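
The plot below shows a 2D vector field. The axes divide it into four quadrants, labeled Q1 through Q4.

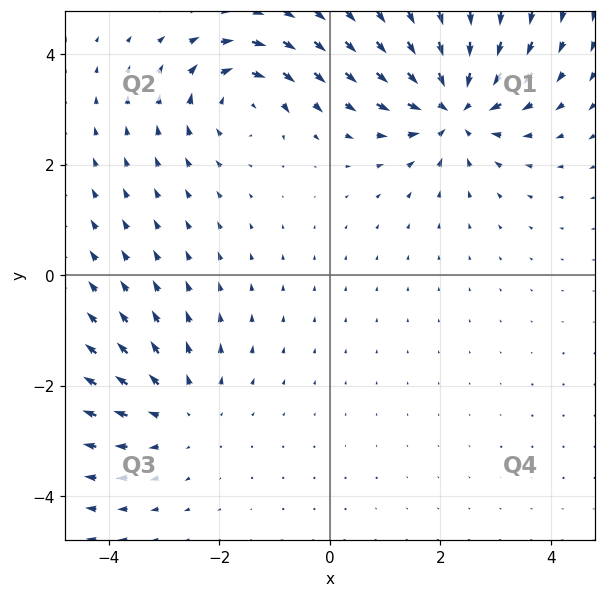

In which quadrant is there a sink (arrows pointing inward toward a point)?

Q1

The sink sits at approximately (2.2, 3.1), which lies in quadrant Q1. The divergence there is about -5, negative as expected for a sink.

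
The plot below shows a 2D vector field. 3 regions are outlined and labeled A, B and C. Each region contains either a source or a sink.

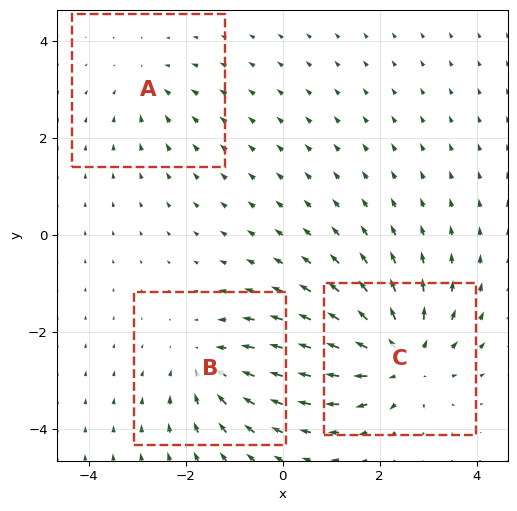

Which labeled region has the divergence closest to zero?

A

Divergence at each region's feature centre — A: about -2, B: about -3, C: about +5. Region A is closest to zero.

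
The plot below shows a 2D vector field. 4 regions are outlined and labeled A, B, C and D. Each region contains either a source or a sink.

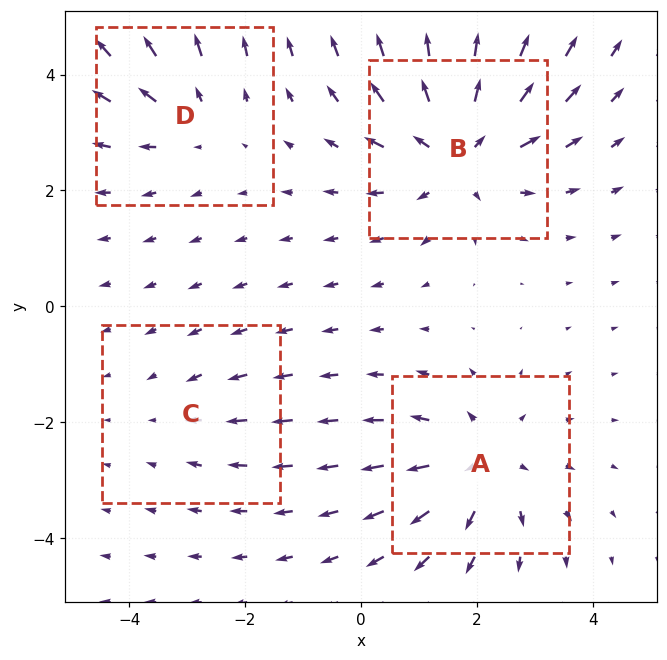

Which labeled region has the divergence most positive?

B

Divergence at each region's feature centre — A: about +5, B: about +6, C: about -2, D: about +3. Region B is most positive.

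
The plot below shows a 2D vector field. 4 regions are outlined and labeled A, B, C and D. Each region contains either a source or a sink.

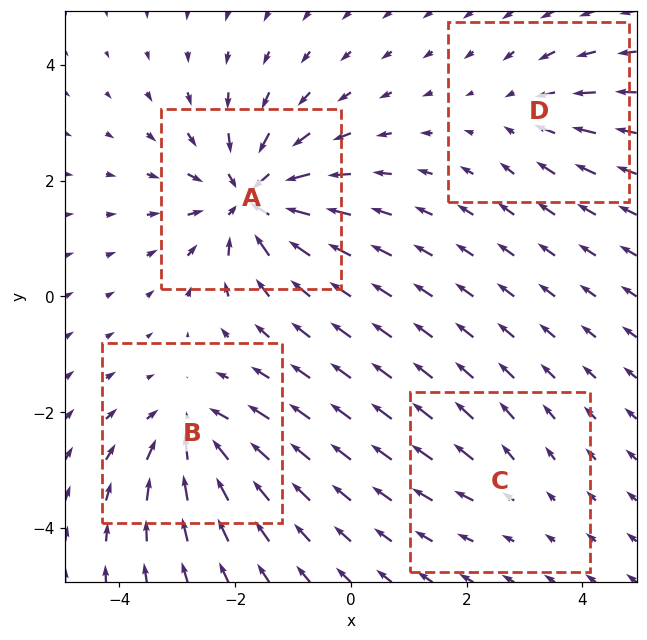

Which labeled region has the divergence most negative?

A

Divergence at each region's feature centre — A: about -8, B: about -5, C: about +2, D: about -3. Region A is most negative.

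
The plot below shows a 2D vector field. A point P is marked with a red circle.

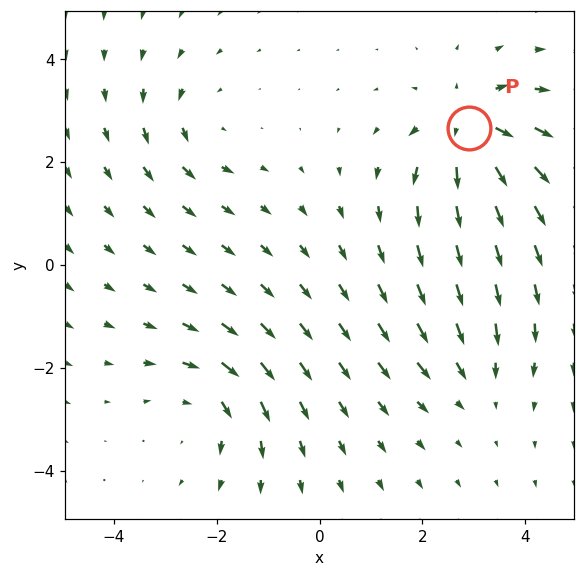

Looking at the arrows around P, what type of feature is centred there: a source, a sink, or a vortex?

At P (2.9, 2.7) the arrows spread outward. Divergence about +5, curl ≈0 — positive divergence with near-zero curl is a source.

source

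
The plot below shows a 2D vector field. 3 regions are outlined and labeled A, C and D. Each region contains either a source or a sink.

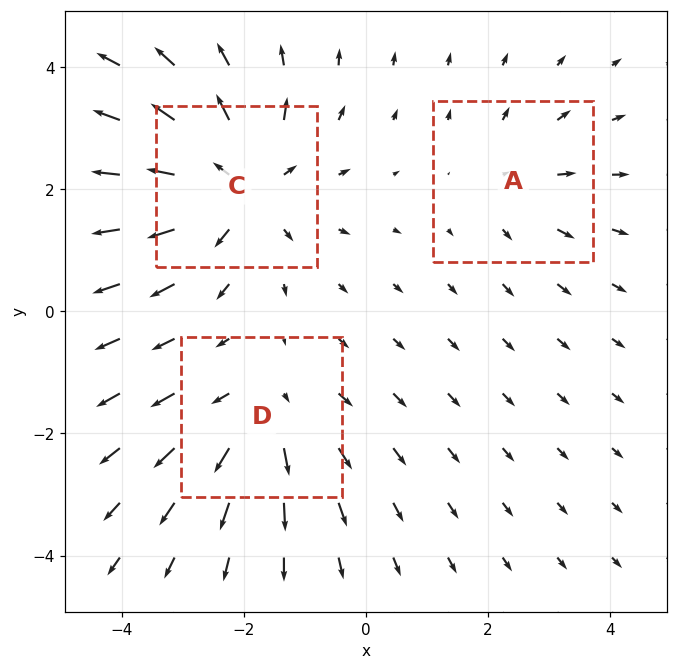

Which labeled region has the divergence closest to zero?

A

Divergence at each region's feature centre — A: about +2, C: about +4, D: about +3. Region A is closest to zero.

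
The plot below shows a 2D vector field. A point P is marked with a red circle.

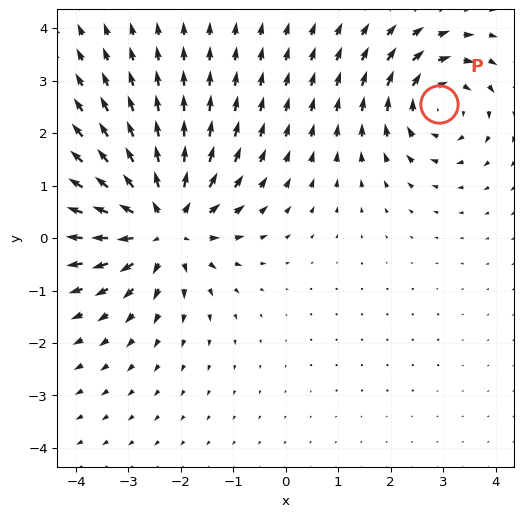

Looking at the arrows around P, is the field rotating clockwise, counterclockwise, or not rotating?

clockwise

Near P at (2.9, 2.6) the arrows circulate clockwise. The curl (z-component) there is about -4; negative curl means clockwise rotation.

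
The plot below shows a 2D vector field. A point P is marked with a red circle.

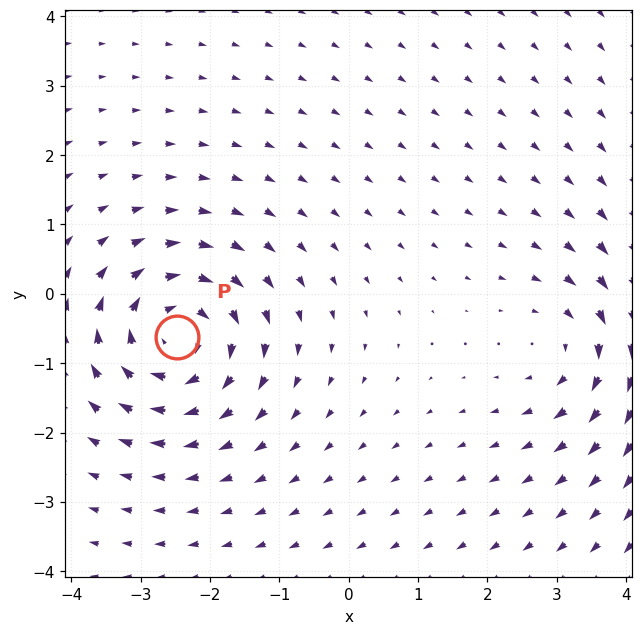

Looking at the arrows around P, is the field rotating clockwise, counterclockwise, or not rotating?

clockwise

Near P at (-2.5, -0.6) the arrows circulate clockwise. The curl (z-component) there is about -5; negative curl means clockwise rotation.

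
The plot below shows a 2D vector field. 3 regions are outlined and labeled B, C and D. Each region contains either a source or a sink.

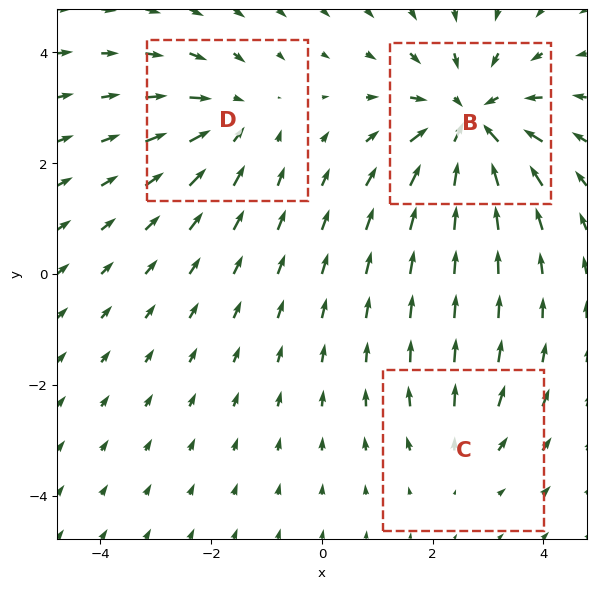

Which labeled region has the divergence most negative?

B

Divergence at each region's feature centre — B: about -5, C: about +2, D: about -3. Region B is most negative.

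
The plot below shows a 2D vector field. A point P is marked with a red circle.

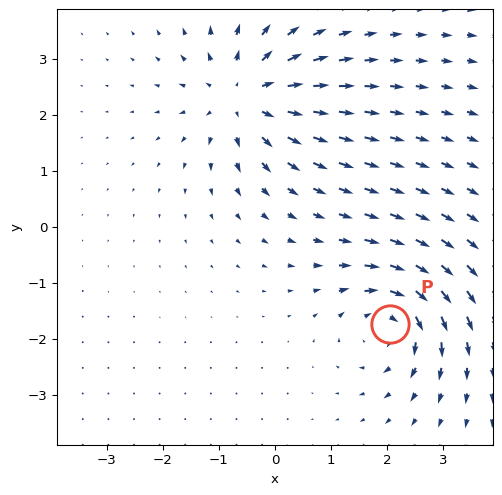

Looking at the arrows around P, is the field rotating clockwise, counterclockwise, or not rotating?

clockwise

Near P at (2.1, -1.7) the arrows circulate clockwise. The curl (z-component) there is about -5; negative curl means clockwise rotation.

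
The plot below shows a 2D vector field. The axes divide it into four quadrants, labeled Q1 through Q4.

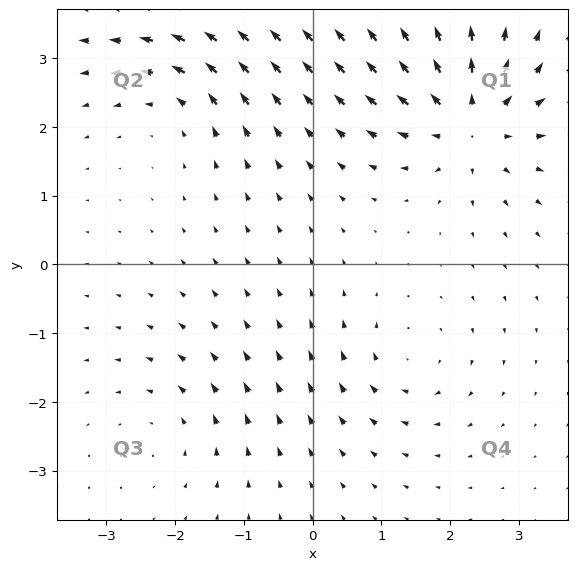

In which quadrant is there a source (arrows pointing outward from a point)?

The source sits at approximately (2.3, 2.1), which lies in quadrant Q1. The divergence there is about +6, positive as expected for a source.

Q1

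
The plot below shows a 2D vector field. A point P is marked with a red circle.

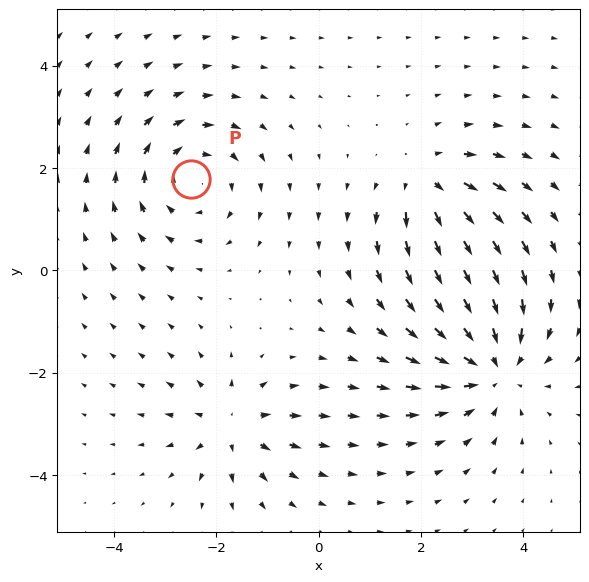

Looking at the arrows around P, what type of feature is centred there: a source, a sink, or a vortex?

At P (-2.5, 1.8) the arrows circulate clockwise. Divergence ≈0, curl about -4 — near-zero divergence with nonzero curl is a vortex.

vortex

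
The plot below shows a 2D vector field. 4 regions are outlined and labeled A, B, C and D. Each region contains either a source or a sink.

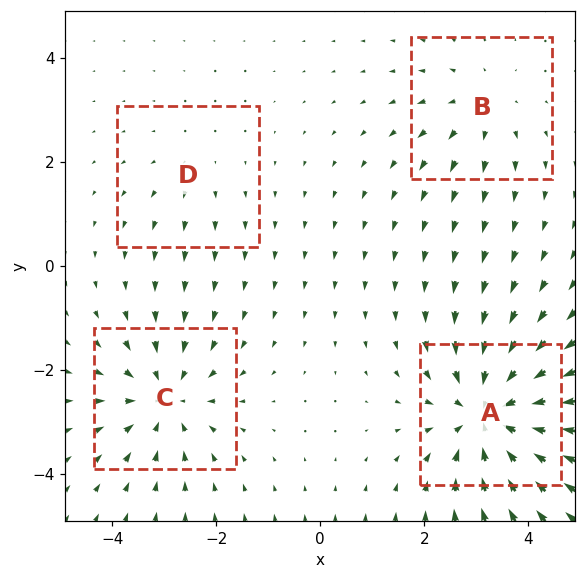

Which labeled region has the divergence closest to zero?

Divergence at each region's feature centre — A: about -7, B: about +3, C: about -5, D: about +2. Region D is closest to zero.

D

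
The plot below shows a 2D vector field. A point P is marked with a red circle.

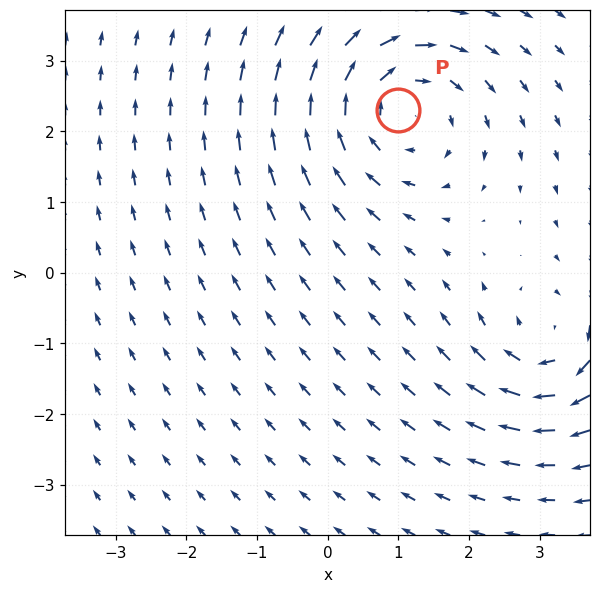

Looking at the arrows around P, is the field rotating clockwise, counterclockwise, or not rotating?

clockwise

Near P at (1.0, 2.3) the arrows circulate clockwise. The curl (z-component) there is about -4; negative curl means clockwise rotation.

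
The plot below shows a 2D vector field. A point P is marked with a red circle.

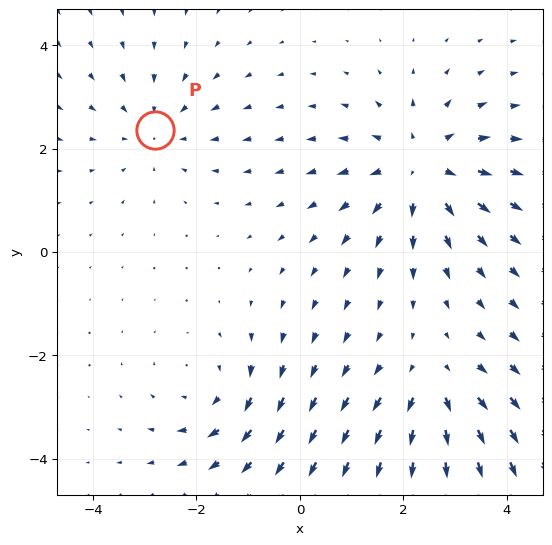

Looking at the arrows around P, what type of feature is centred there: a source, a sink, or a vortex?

sink

At P (-2.8, 2.4) the arrows converge inward. Divergence about -2, curl ≈0 — negative divergence with near-zero curl is a sink.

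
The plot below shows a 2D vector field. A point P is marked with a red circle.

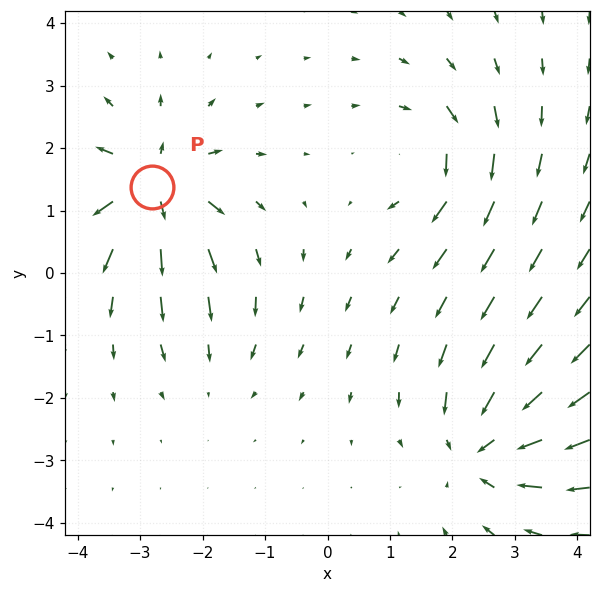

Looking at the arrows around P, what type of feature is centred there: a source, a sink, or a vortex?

At P (-2.8, 1.4) the arrows spread outward. Divergence about +7, curl ≈0 — positive divergence with near-zero curl is a source.

source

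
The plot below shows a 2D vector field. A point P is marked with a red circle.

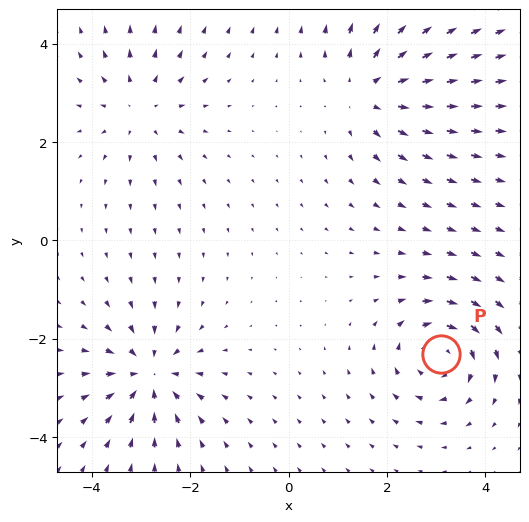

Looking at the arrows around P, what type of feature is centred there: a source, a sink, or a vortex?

vortex

At P (3.1, -2.3) the arrows circulate clockwise. Divergence ≈0, curl about -7 — near-zero divergence with nonzero curl is a vortex.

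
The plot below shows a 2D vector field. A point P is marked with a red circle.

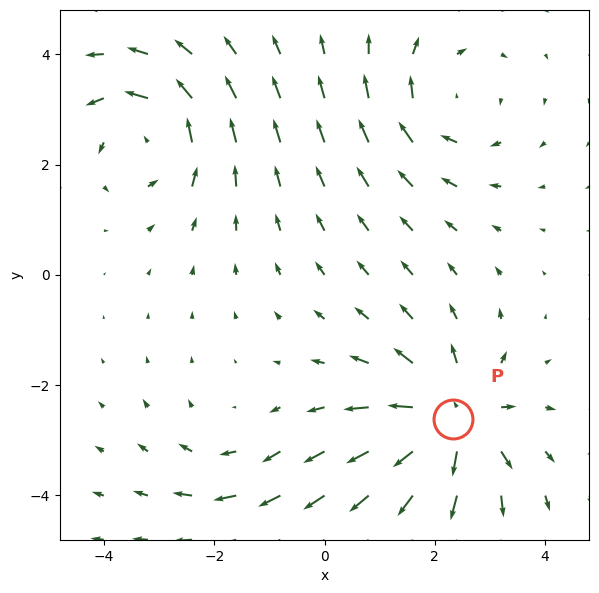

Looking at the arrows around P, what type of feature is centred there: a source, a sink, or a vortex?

At P (2.3, -2.6) the arrows spread outward. Divergence about +6, curl ≈0 — positive divergence with near-zero curl is a source.

source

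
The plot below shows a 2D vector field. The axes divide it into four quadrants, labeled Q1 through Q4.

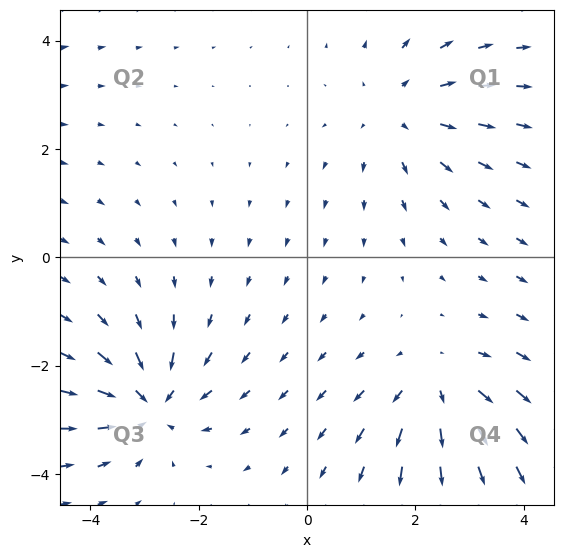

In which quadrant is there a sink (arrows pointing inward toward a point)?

Q3

The sink sits at approximately (-2.9, -2.7), which lies in quadrant Q3. The divergence there is about -4, negative as expected for a sink.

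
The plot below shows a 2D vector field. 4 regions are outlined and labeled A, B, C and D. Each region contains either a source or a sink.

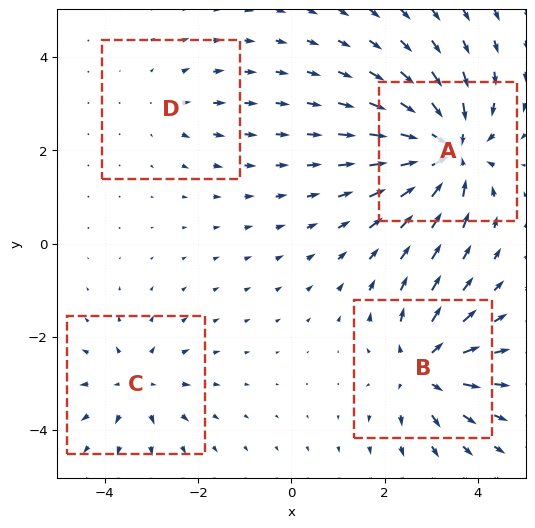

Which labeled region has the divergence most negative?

Divergence at each region's feature centre — A: about -8, B: about +6, C: about +4, D: about +2. Region A is most negative.

A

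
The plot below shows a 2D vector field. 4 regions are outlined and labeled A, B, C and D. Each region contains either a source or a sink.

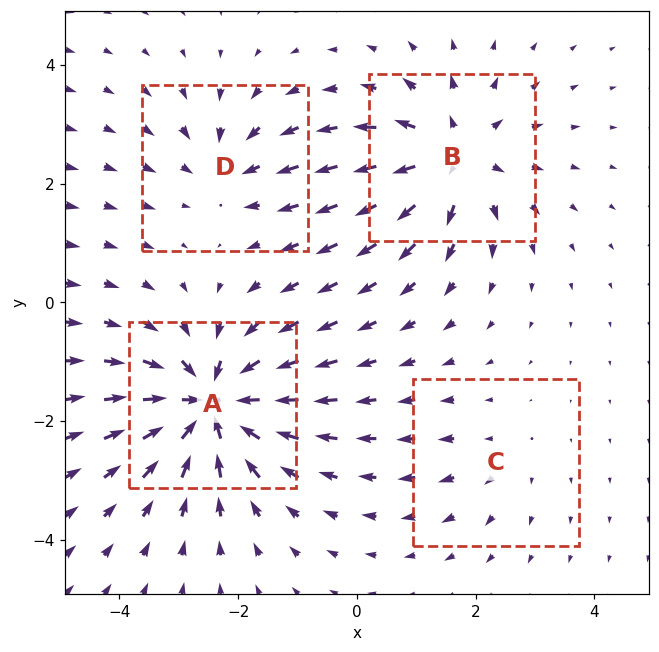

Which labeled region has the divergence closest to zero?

C

Divergence at each region's feature centre — A: about -7, B: about +5, C: about +2, D: about -3. Region C is closest to zero.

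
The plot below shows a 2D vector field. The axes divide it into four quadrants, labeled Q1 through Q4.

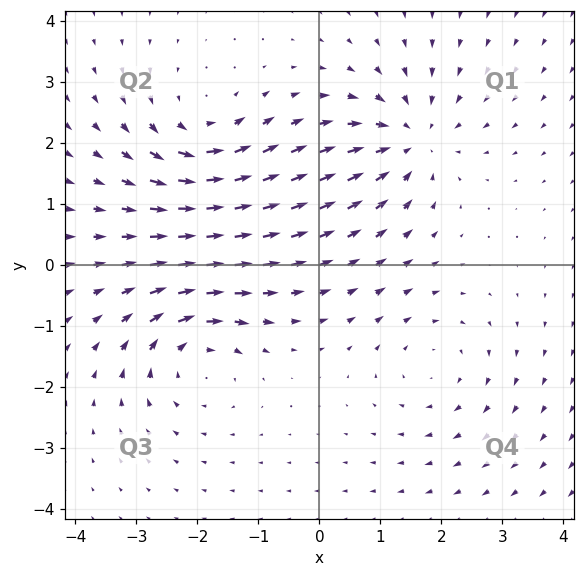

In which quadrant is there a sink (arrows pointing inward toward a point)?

Q1

The sink sits at approximately (1.5, 2.1), which lies in quadrant Q1. The divergence there is about -5, negative as expected for a sink.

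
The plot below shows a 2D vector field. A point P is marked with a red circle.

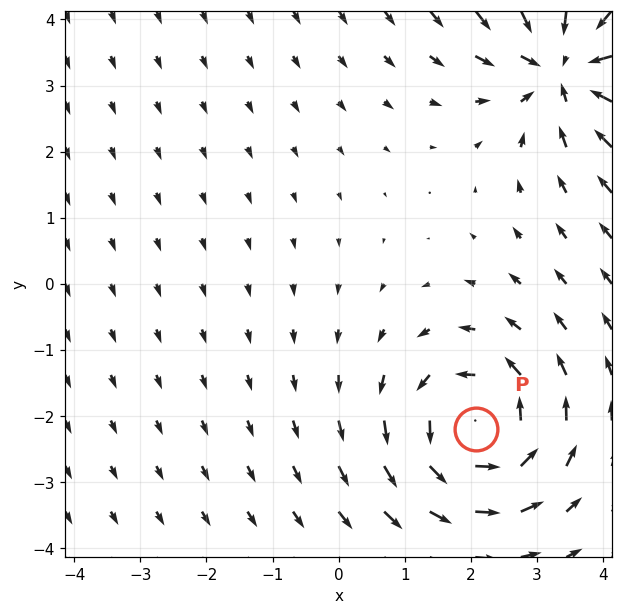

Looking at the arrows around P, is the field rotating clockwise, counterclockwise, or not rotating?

counterclockwise

Near P at (2.1, -2.2) the arrows circulate counterclockwise. The curl (z-component) there is about +4; positive curl means counterclockwise rotation.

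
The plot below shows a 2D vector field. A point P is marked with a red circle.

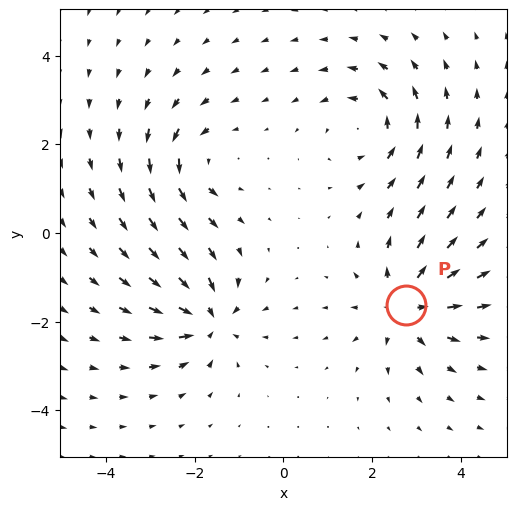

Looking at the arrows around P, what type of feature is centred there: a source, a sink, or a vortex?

source

At P (2.8, -1.6) the arrows spread outward. Divergence about +6, curl ≈0 — positive divergence with near-zero curl is a source.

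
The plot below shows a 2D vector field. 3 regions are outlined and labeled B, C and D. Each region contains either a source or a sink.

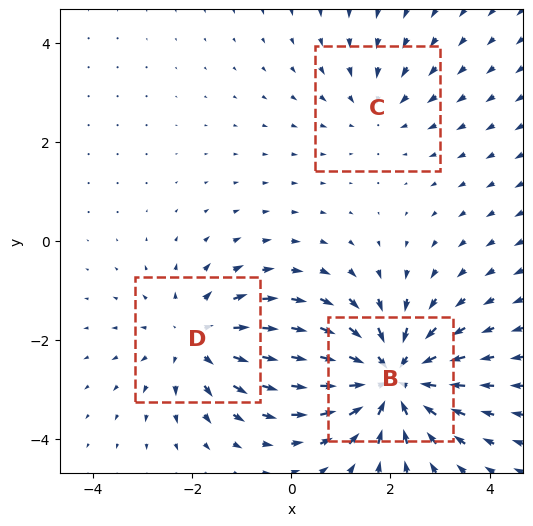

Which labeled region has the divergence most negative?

Divergence at each region's feature centre — B: about -4, C: about -2, D: about +3. Region B is most negative.

B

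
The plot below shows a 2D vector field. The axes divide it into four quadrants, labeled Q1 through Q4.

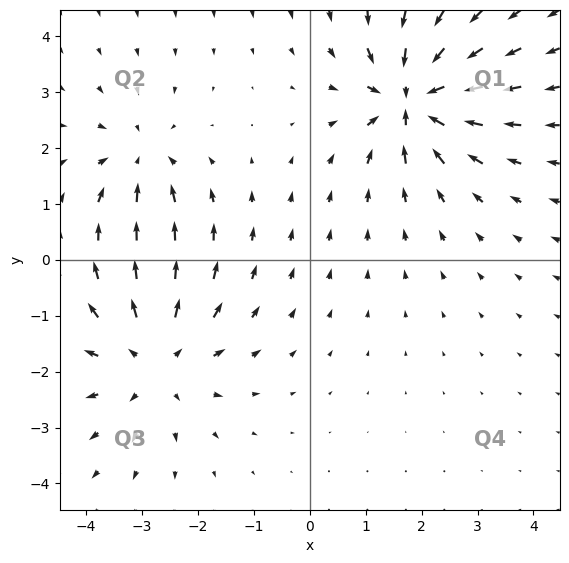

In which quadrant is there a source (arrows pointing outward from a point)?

The source sits at approximately (-2.8, -1.8), which lies in quadrant Q3. The divergence there is about +3, positive as expected for a source.

Q3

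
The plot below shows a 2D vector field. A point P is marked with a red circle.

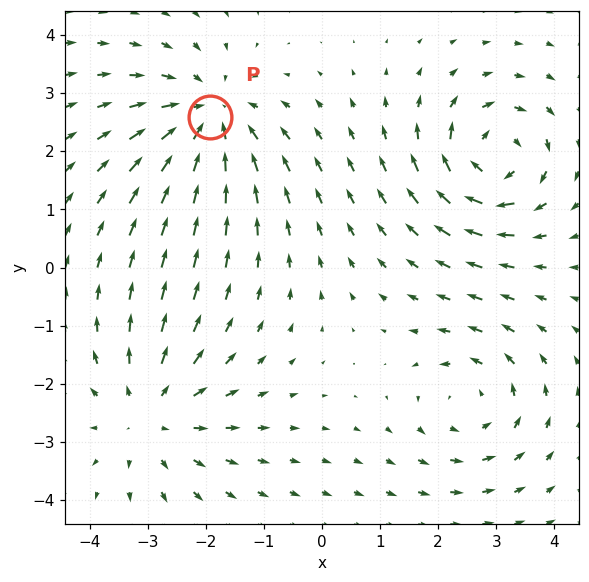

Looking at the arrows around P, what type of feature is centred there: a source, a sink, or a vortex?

At P (-1.9, 2.6) the arrows converge inward. Divergence about -4, curl ≈0 — negative divergence with near-zero curl is a sink.

sink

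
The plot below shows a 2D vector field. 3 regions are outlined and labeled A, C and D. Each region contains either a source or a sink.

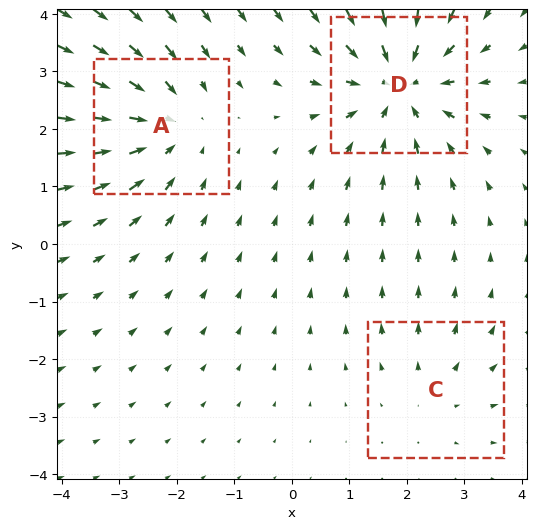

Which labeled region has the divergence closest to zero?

Divergence at each region's feature centre — A: about -3, C: about +2, D: about -4. Region C is closest to zero.

C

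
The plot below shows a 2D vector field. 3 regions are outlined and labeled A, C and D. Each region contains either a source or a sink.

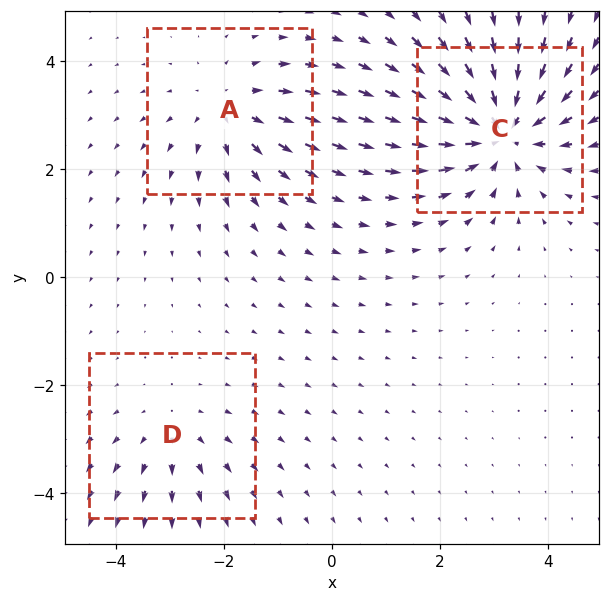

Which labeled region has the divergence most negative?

C

Divergence at each region's feature centre — A: about +3, C: about -5, D: about +2. Region C is most negative.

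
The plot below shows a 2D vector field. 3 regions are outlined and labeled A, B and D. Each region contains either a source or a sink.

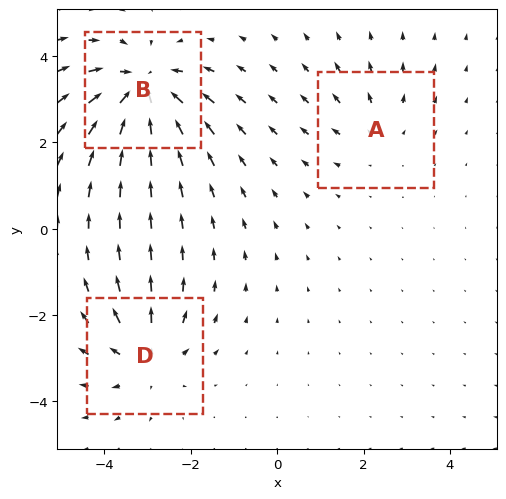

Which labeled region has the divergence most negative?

B

Divergence at each region's feature centre — A: about +2, B: about -5, D: about +3. Region B is most negative.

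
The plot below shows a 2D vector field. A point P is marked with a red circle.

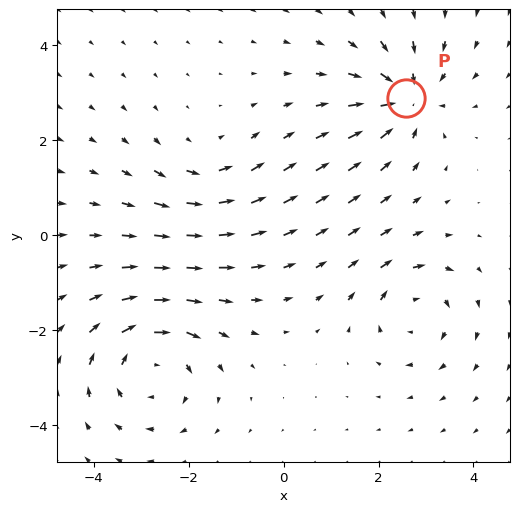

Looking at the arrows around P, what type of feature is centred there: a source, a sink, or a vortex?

sink

At P (2.6, 2.9) the arrows converge inward. Divergence about -5, curl ≈0 — negative divergence with near-zero curl is a sink.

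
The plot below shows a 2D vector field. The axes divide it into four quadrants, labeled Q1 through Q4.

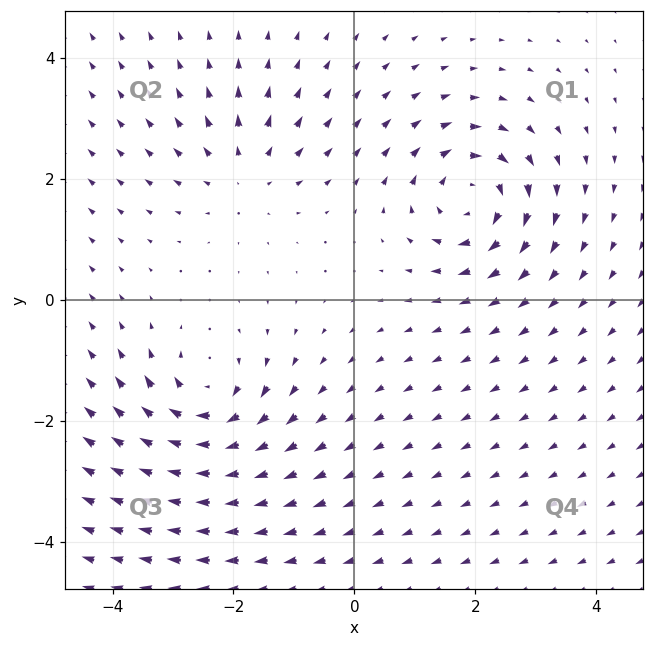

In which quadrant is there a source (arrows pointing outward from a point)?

The source sits at approximately (-1.8, 2.1), which lies in quadrant Q2. The divergence there is about +4, positive as expected for a source.

Q2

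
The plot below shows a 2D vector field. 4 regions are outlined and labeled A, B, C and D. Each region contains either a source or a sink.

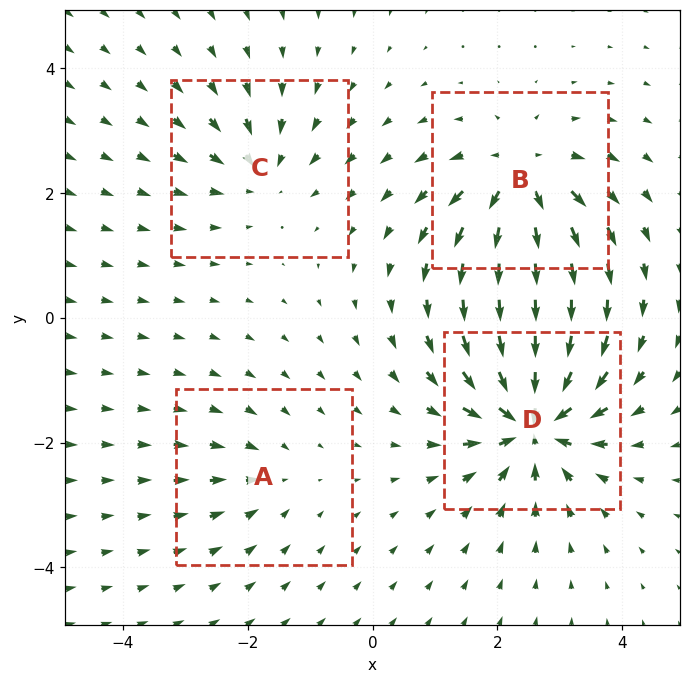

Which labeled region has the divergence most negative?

D

Divergence at each region's feature centre — A: about -3, B: about +6, C: about -4, D: about -8. Region D is most negative.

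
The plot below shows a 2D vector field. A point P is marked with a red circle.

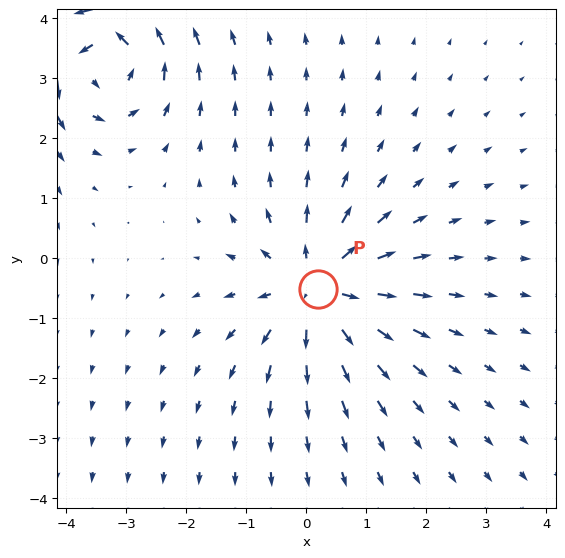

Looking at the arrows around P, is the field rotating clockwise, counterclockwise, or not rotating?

Near P at (0.2, -0.5) the arrows show no circulation. The curl there is ≈0.

not rotating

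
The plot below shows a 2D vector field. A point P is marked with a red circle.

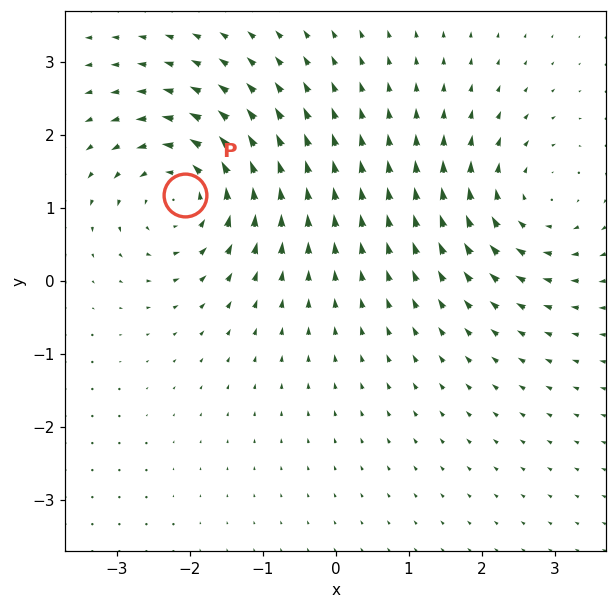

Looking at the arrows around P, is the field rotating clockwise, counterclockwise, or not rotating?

counterclockwise

Near P at (-2.1, 1.2) the arrows circulate counterclockwise. The curl (z-component) there is about +6; positive curl means counterclockwise rotation.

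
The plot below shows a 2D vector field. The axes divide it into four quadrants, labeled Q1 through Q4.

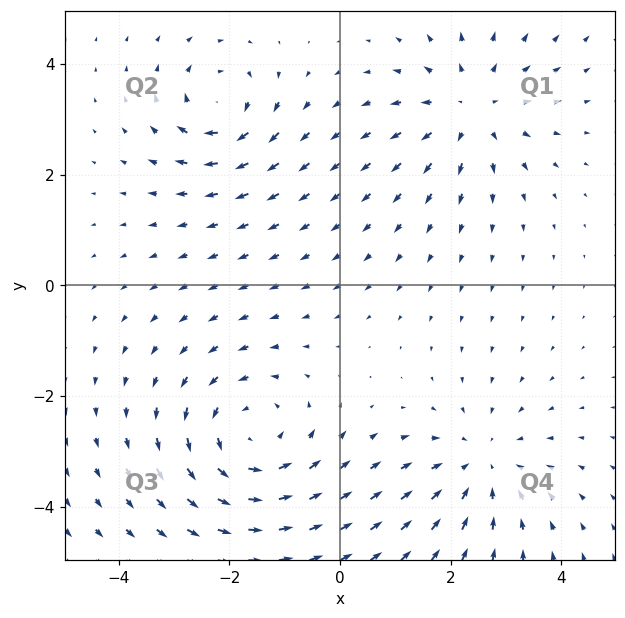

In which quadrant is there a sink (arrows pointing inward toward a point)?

Q4

The sink sits at approximately (2.5, -3.2), which lies in quadrant Q4. The divergence there is about -3, negative as expected for a sink.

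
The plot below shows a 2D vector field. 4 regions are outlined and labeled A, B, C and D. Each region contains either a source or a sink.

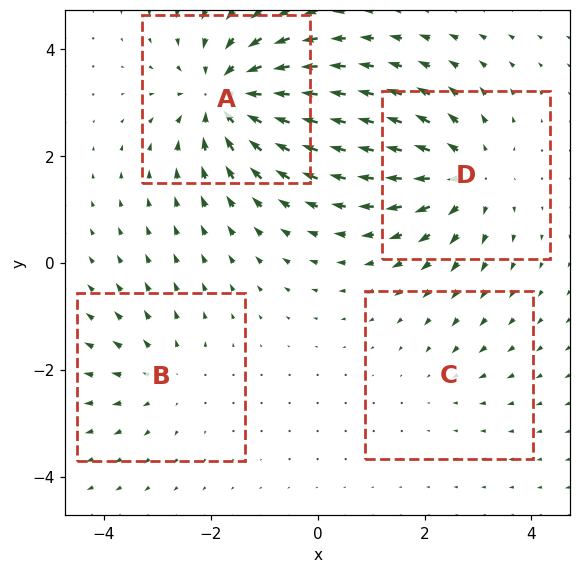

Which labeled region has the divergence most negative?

Divergence at each region's feature centre — A: about -7, B: about +3, C: about -2, D: about +5. Region A is most negative.

A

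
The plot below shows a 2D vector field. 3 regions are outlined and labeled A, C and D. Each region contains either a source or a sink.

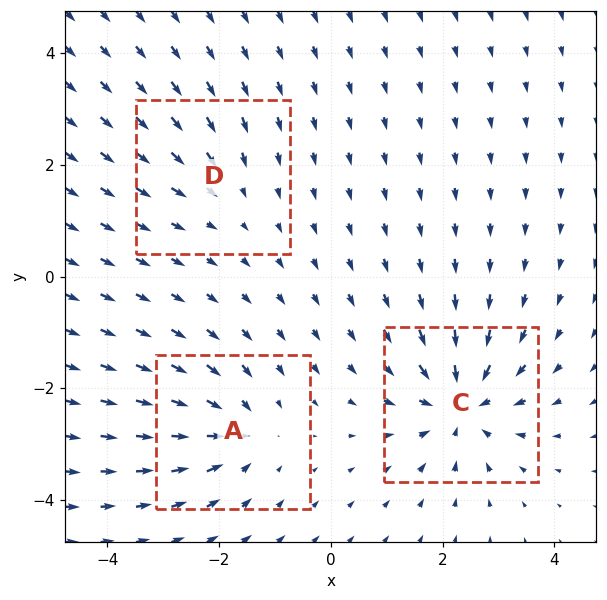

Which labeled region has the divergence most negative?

C

Divergence at each region's feature centre — A: about -4, C: about -5, D: about -2. Region C is most negative.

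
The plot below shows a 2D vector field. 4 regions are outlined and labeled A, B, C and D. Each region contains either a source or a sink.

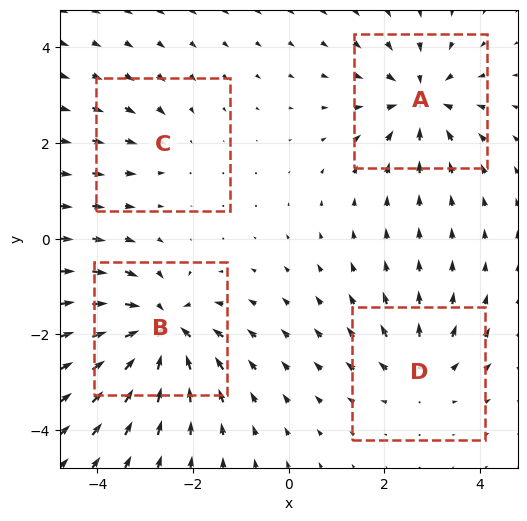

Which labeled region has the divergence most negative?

Divergence at each region's feature centre — A: about -6, B: about -7, C: about -2, D: about +4. Region B is most negative.

B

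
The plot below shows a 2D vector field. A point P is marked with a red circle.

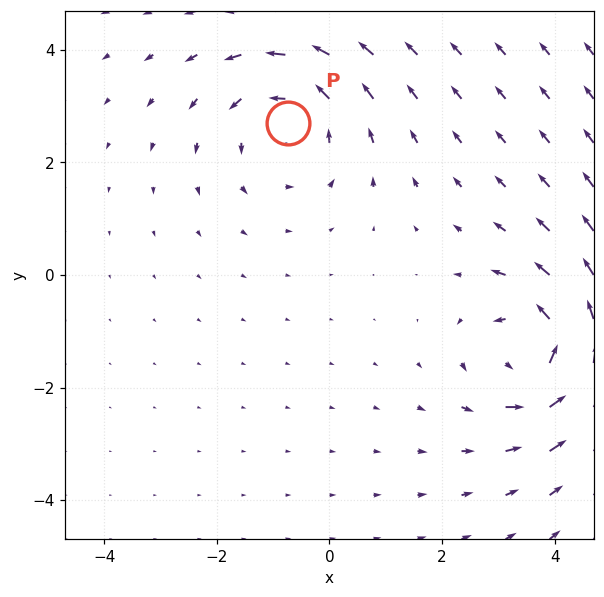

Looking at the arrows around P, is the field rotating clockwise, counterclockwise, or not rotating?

Near P at (-0.7, 2.7) the arrows circulate counterclockwise. The curl (z-component) there is about +2; positive curl means counterclockwise rotation.

counterclockwise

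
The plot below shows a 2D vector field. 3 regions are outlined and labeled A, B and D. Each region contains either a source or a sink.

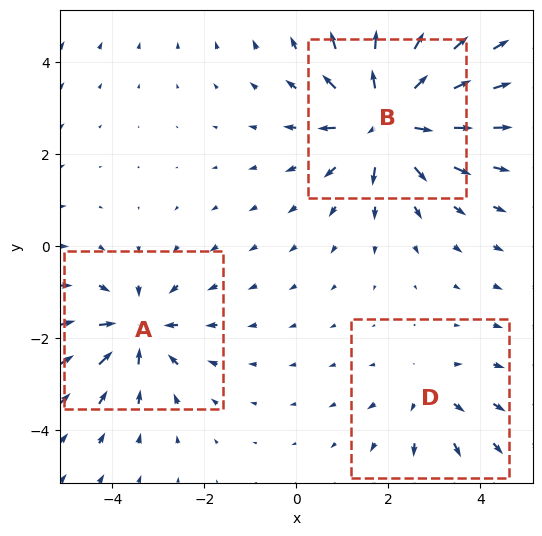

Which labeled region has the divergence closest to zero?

Divergence at each region's feature centre — A: about -4, B: about +6, D: about +2. Region D is closest to zero.

D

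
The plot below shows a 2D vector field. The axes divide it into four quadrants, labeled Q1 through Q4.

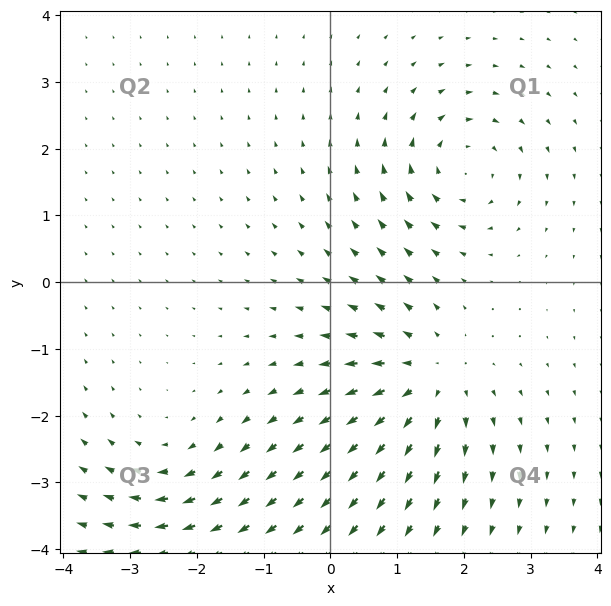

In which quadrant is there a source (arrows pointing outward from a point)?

Q4

The source sits at approximately (1.5, -1.4), which lies in quadrant Q4. The divergence there is about +4, positive as expected for a source.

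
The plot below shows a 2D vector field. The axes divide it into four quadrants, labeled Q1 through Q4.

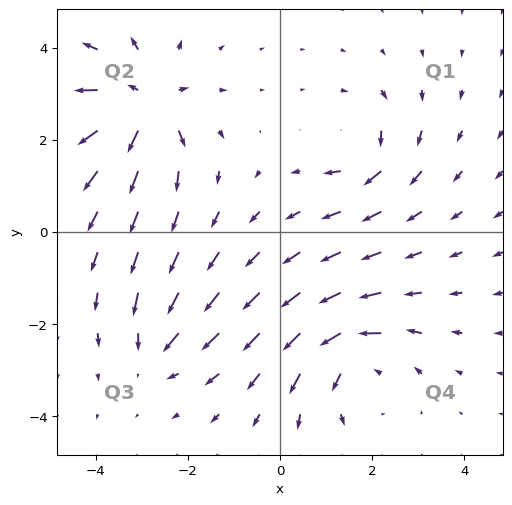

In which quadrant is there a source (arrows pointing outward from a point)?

Q2

The source sits at approximately (-2.9, 2.8), which lies in quadrant Q2. The divergence there is about +6, positive as expected for a source.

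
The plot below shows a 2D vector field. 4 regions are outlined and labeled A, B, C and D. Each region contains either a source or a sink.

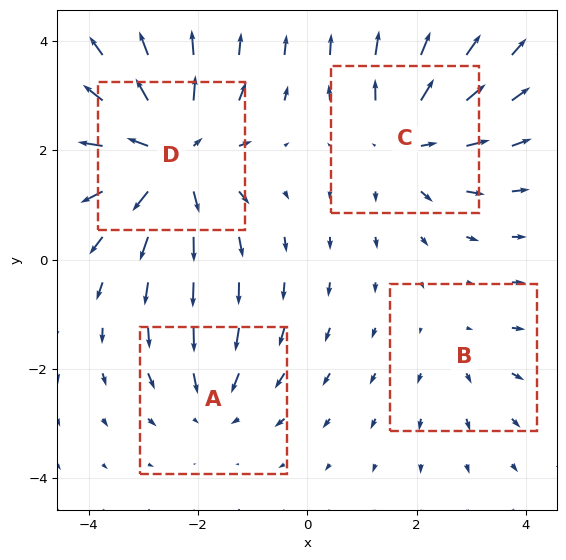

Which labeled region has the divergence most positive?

D

Divergence at each region's feature centre — A: about -3, B: about +2, C: about +4, D: about +6. Region D is most positive.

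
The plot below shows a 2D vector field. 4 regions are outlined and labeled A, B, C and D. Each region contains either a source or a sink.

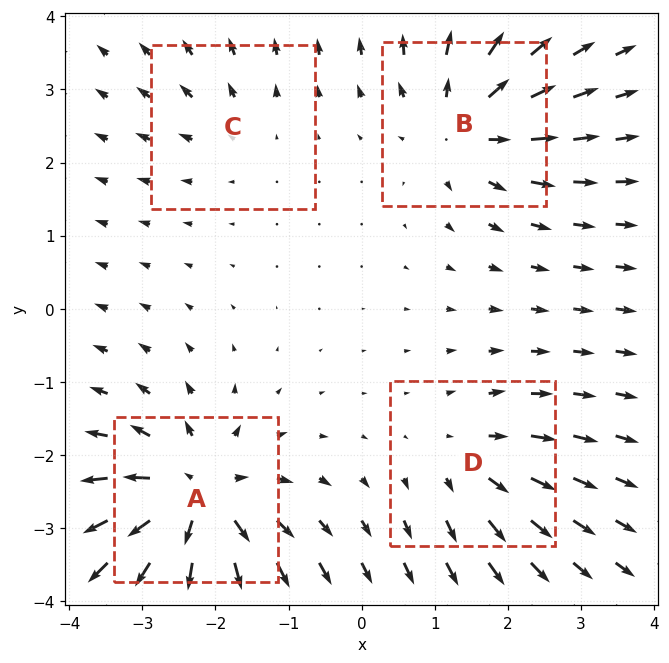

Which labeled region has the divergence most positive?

Divergence at each region's feature centre — A: about +8, B: about +6, C: about +3, D: about +4. Region A is most positive.

A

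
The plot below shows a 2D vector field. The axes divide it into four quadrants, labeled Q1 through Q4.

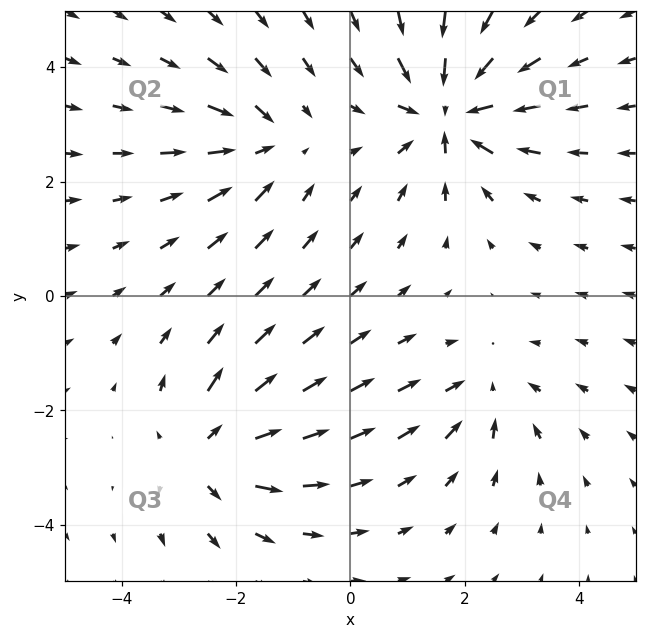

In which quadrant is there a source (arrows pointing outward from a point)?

Q3

The source sits at approximately (-2.5, -2.7), which lies in quadrant Q3. The divergence there is about +4, positive as expected for a source.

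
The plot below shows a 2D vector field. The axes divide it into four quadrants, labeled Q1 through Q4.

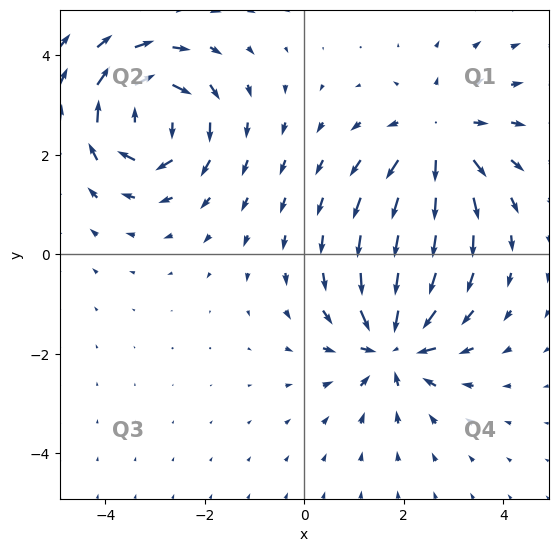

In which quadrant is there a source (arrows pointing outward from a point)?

Q1

The source sits at approximately (2.7, 2.3), which lies in quadrant Q1. The divergence there is about +4, positive as expected for a source.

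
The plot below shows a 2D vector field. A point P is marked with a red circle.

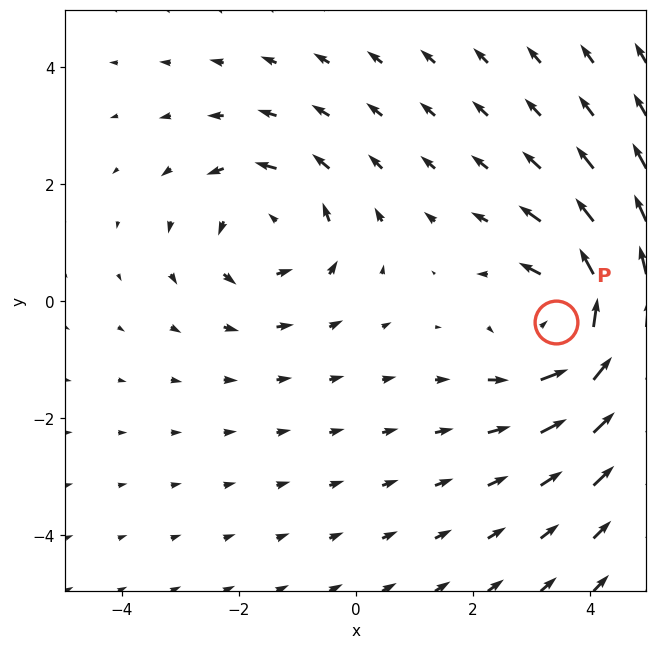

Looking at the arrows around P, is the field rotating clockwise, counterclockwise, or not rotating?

counterclockwise

Near P at (3.4, -0.4) the arrows circulate counterclockwise. The curl (z-component) there is about +4; positive curl means counterclockwise rotation.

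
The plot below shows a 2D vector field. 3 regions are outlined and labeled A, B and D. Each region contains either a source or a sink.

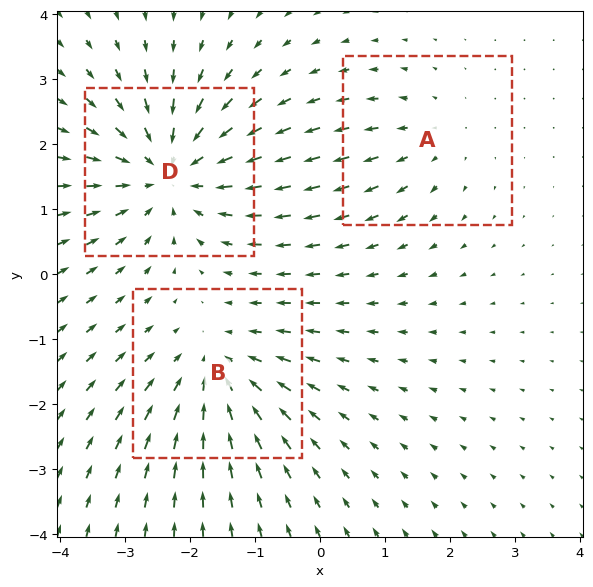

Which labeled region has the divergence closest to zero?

A

Divergence at each region's feature centre — A: about +2, B: about -3, D: about -4. Region A is closest to zero.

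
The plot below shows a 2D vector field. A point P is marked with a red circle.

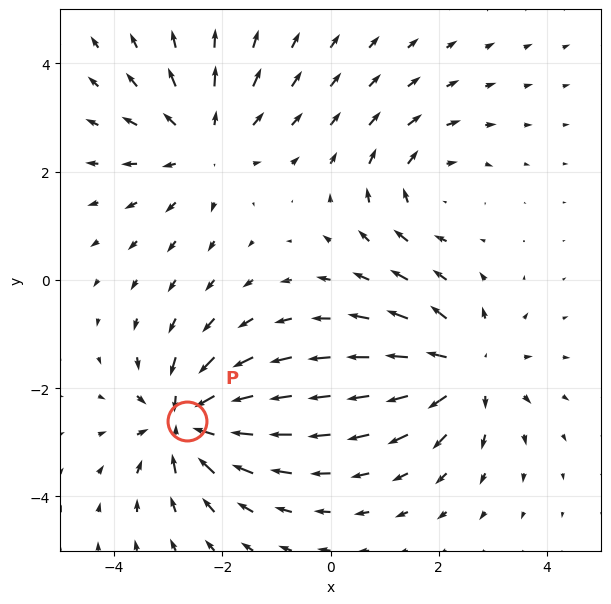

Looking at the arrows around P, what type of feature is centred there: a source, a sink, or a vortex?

At P (-2.7, -2.6) the arrows converge inward. Divergence about -6, curl ≈0 — negative divergence with near-zero curl is a sink.

sink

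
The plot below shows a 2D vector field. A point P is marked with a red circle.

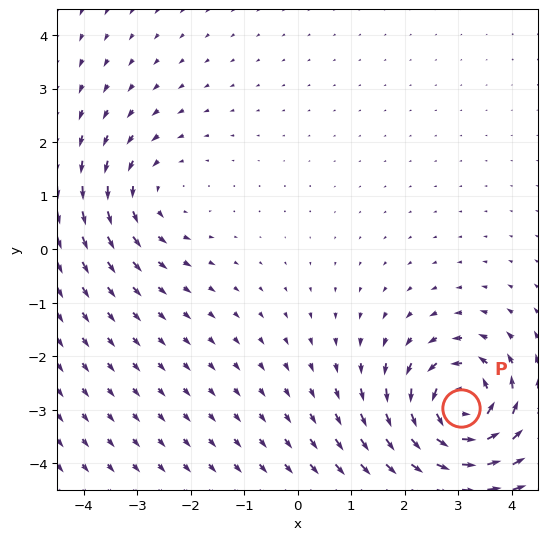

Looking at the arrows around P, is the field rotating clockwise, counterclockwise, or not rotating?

counterclockwise

Near P at (3.1, -3.0) the arrows circulate counterclockwise. The curl (z-component) there is about +5; positive curl means counterclockwise rotation.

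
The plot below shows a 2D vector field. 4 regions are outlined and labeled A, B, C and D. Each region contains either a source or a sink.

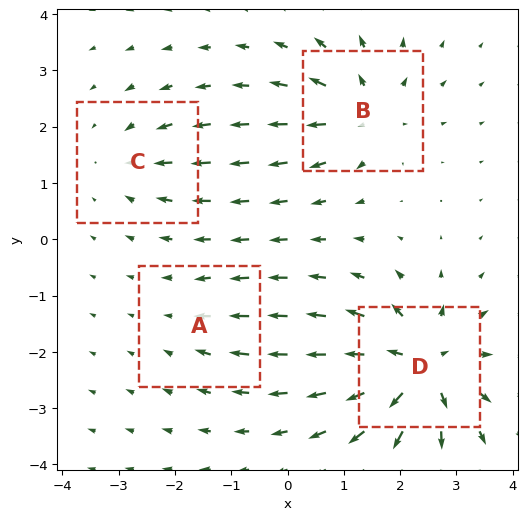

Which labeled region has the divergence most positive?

Divergence at each region's feature centre — A: about -3, B: about +6, C: about -4, D: about +9. Region D is most positive.

D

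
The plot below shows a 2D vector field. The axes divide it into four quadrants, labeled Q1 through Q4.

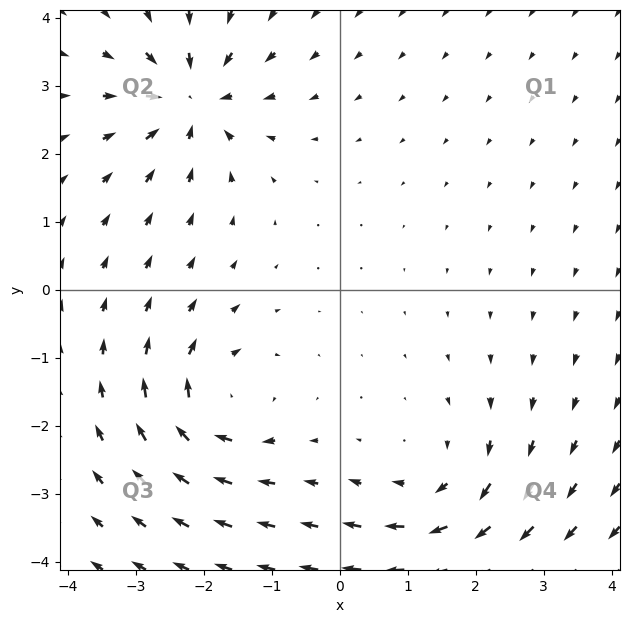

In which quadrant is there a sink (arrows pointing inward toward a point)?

Q2

The sink sits at approximately (-2.2, 2.8), which lies in quadrant Q2. The divergence there is about -7, negative as expected for a sink.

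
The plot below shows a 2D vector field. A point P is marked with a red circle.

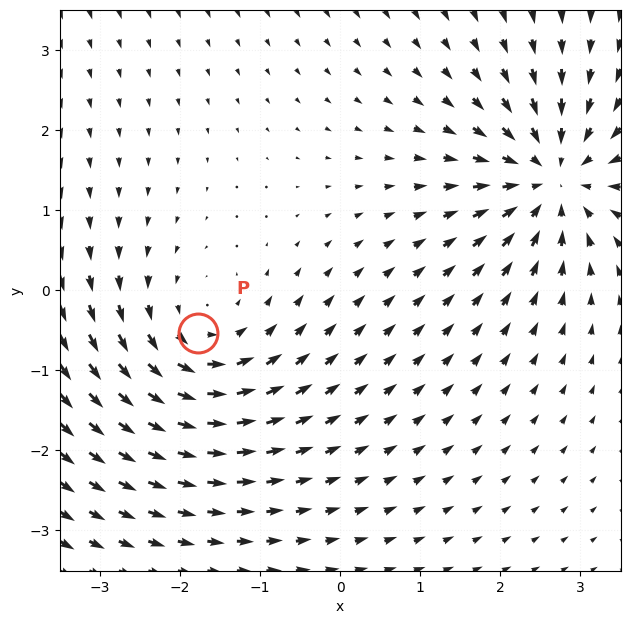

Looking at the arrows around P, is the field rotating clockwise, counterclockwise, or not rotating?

Near P at (-1.8, -0.5) the arrows circulate counterclockwise. The curl (z-component) there is about +4; positive curl means counterclockwise rotation.

counterclockwise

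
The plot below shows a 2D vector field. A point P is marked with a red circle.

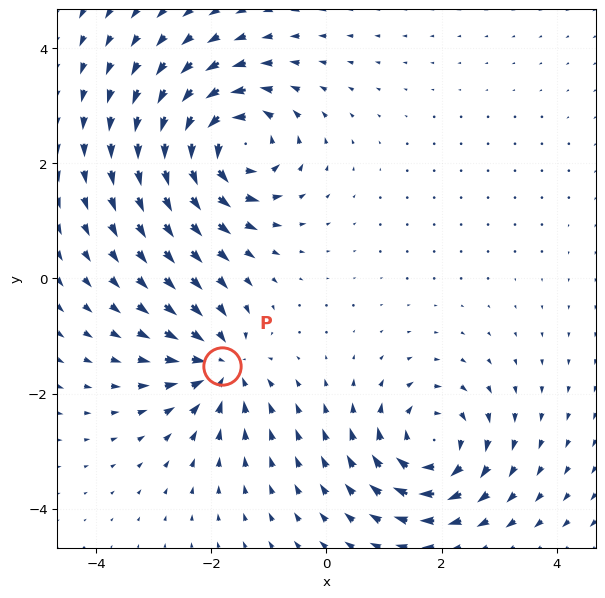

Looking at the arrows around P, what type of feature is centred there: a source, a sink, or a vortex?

At P (-1.8, -1.5) the arrows converge inward. Divergence about -5, curl ≈0 — negative divergence with near-zero curl is a sink.

sink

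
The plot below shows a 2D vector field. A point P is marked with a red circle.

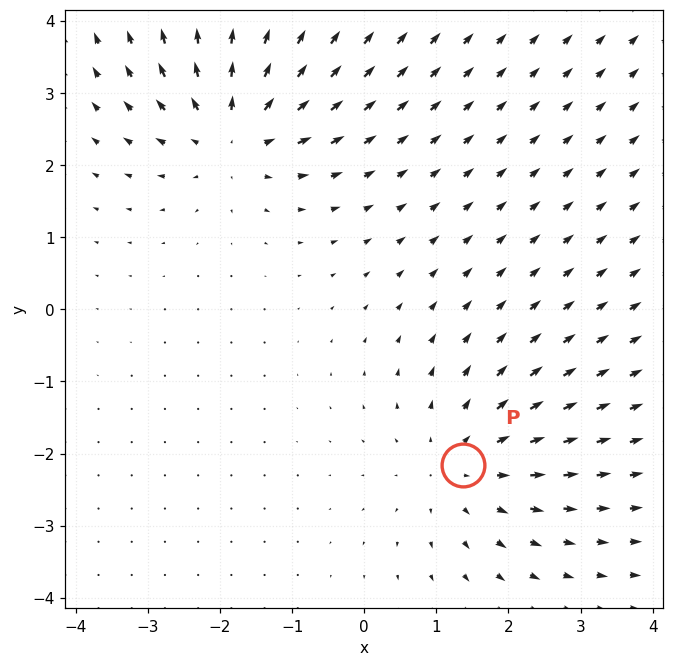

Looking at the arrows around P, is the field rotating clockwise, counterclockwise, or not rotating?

Near P at (1.4, -2.2) the arrows show no circulation. The curl there is ≈0.

not rotating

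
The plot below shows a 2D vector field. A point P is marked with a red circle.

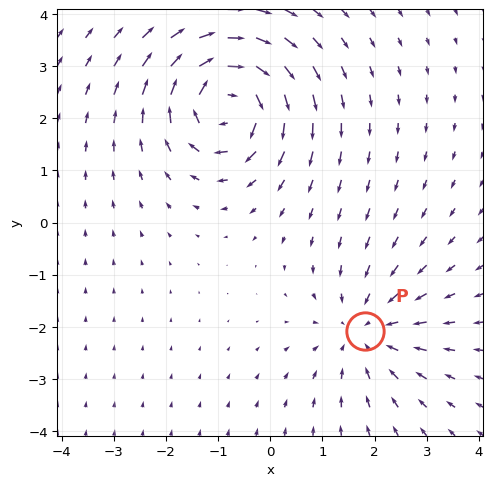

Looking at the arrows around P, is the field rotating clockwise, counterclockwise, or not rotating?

not rotating

Near P at (1.8, -2.1) the arrows show no circulation. The curl there is ≈0.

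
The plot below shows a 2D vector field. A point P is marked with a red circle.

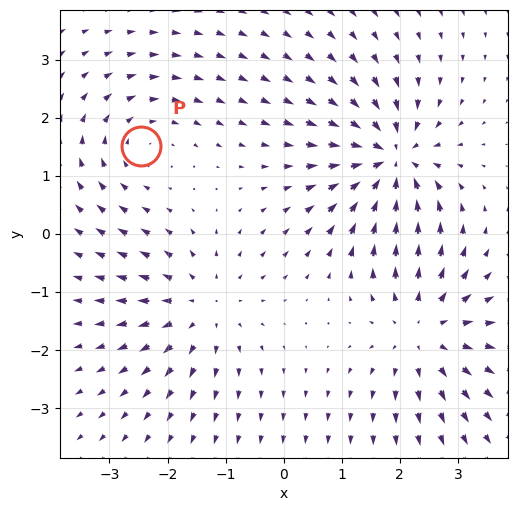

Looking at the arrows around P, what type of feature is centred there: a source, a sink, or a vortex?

vortex

At P (-2.5, 1.5) the arrows circulate clockwise. Divergence ≈0, curl about -3 — near-zero divergence with nonzero curl is a vortex.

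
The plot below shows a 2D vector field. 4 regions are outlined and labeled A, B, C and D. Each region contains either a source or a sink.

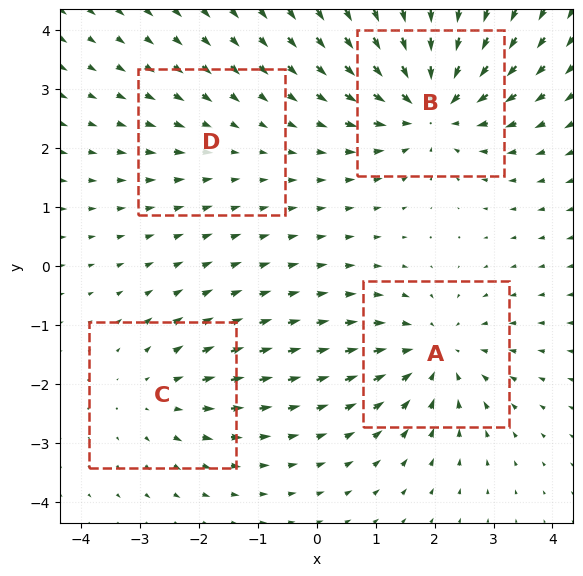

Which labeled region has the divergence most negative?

Divergence at each region's feature centre — A: about -5, B: about -6, C: about +3, D: about -2. Region B is most negative.

B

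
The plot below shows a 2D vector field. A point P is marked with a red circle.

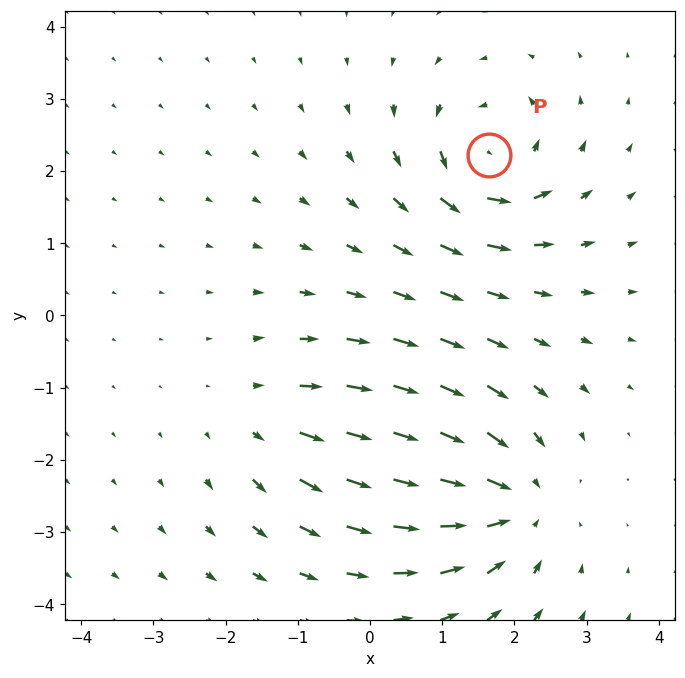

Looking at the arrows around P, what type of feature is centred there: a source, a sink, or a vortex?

At P (1.6, 2.2) the arrows circulate counterclockwise. Divergence ≈0, curl about +6 — near-zero divergence with nonzero curl is a vortex.

vortex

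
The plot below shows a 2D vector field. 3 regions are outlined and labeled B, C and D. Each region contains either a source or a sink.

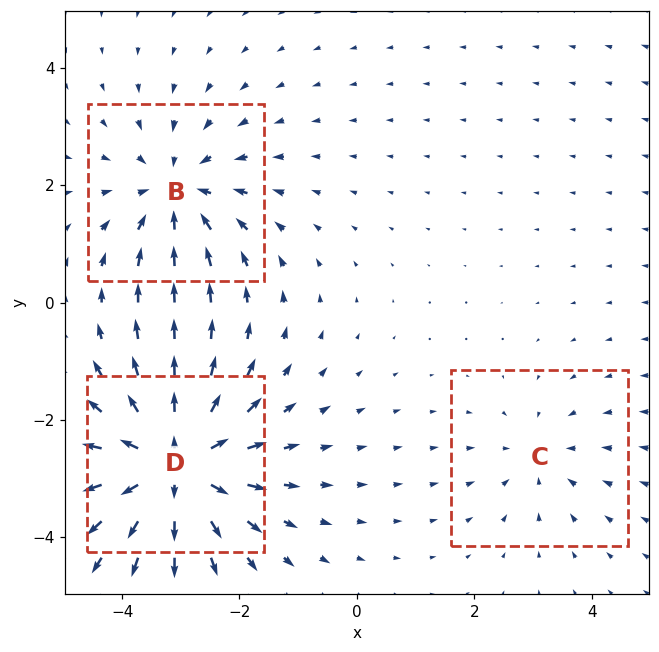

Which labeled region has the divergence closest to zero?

C

Divergence at each region's feature centre — B: about -3, C: about -2, D: about +5. Region C is closest to zero.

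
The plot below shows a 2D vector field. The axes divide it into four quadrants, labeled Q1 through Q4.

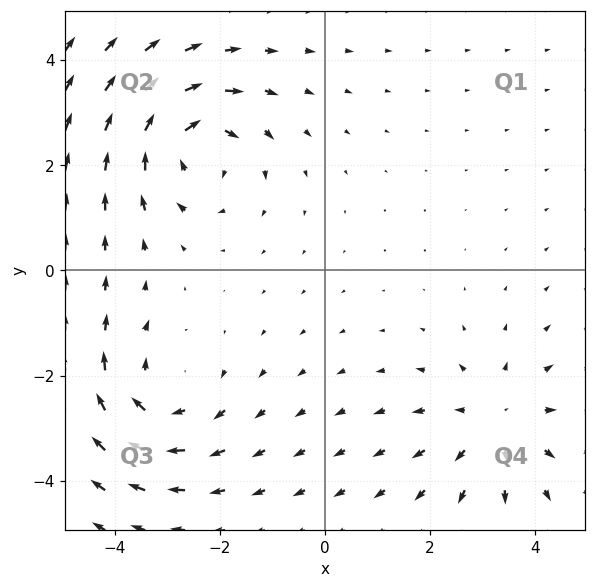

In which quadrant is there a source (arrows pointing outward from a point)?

Q4

The source sits at approximately (3.2, -2.9), which lies in quadrant Q4. The divergence there is about +4, positive as expected for a source.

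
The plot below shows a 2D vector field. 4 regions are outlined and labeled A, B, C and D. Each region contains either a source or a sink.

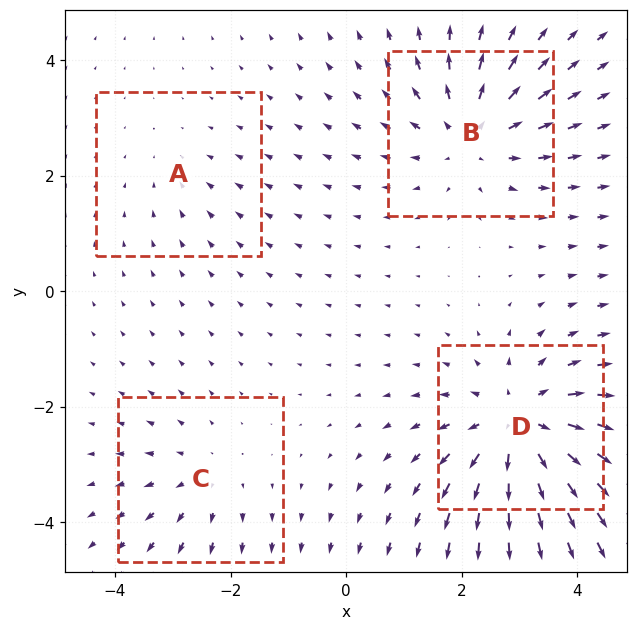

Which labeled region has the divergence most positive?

D

Divergence at each region's feature centre — A: about -2, B: about +5, C: about +3, D: about +6. Region D is most positive.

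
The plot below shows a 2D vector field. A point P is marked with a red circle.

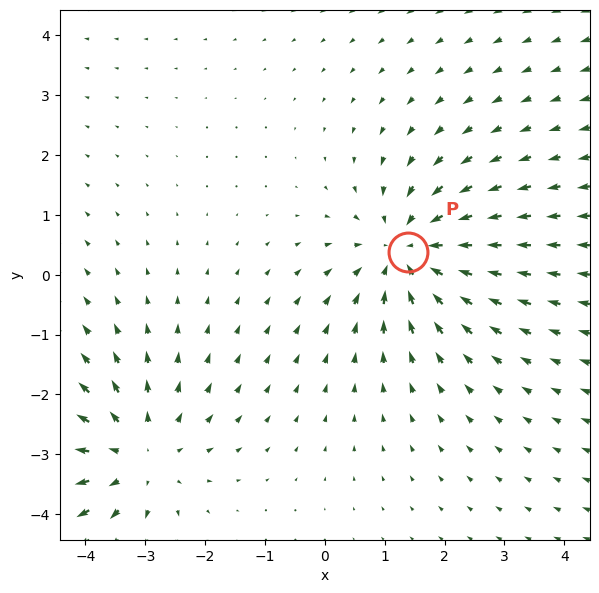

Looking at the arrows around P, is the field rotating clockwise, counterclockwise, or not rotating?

not rotating

Near P at (1.4, 0.4) the arrows show no circulation. The curl there is ≈0.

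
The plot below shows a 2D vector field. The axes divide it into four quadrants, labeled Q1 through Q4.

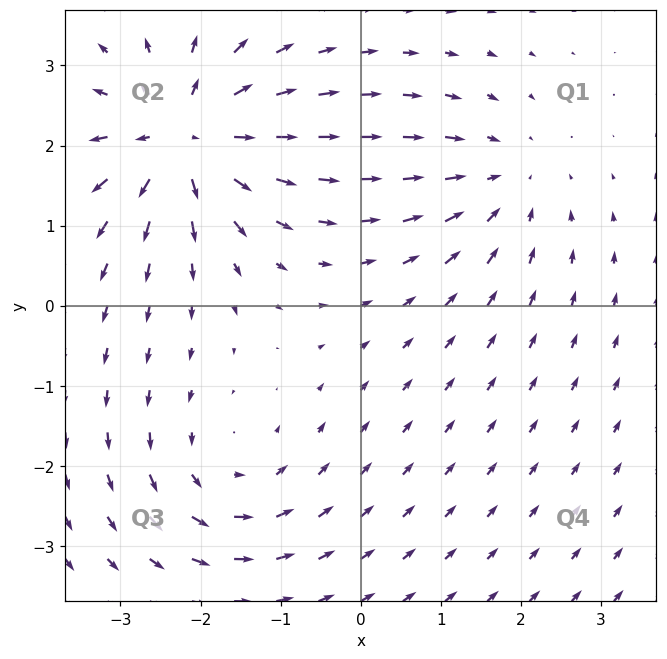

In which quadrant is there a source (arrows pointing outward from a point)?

Q2

The source sits at approximately (-2.2, 2.1), which lies in quadrant Q2. The divergence there is about +7, positive as expected for a source.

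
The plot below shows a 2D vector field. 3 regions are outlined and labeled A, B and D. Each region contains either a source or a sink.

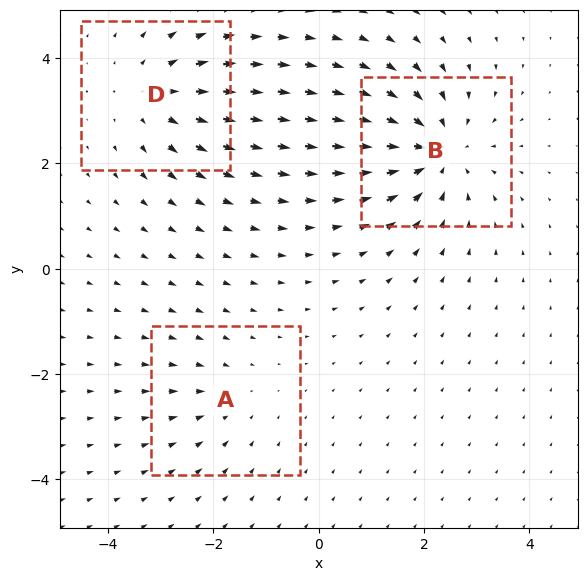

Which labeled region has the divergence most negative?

Divergence at each region's feature centre — A: about -2, B: about -4, D: about +3. Region B is most negative.

B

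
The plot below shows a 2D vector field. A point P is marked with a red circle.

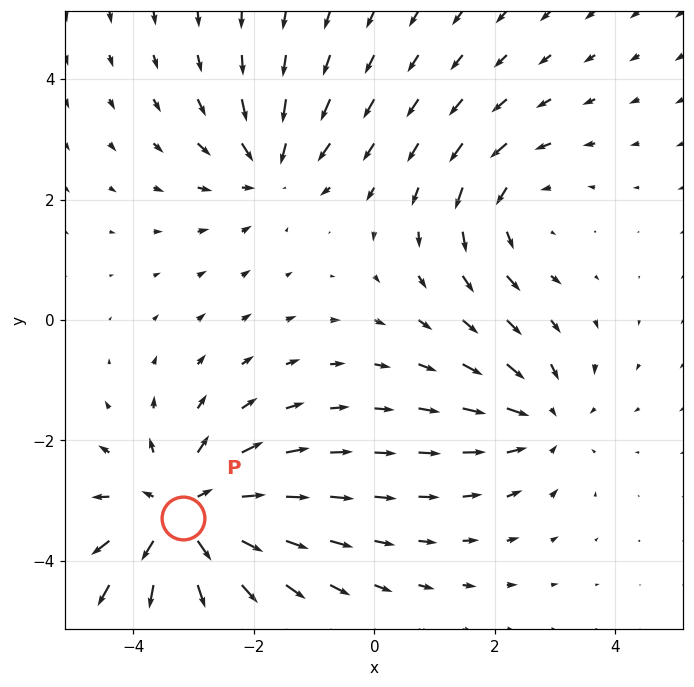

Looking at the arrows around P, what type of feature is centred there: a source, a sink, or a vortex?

source

At P (-3.2, -3.3) the arrows spread outward. Divergence about +5, curl ≈0 — positive divergence with near-zero curl is a source.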